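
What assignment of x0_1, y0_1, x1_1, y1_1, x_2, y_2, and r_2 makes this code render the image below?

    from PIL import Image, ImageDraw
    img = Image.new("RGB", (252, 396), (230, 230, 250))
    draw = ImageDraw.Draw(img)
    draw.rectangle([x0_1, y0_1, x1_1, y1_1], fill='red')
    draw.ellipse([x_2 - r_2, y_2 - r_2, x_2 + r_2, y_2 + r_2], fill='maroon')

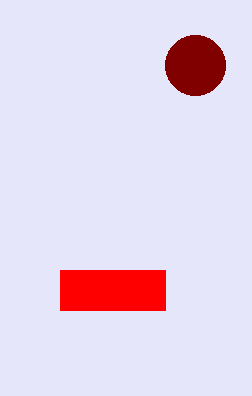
x0_1 = 60; y0_1 = 270; x1_1 = 165; y1_1 = 310; x_2 = 195; y_2 = 65; r_2 = 30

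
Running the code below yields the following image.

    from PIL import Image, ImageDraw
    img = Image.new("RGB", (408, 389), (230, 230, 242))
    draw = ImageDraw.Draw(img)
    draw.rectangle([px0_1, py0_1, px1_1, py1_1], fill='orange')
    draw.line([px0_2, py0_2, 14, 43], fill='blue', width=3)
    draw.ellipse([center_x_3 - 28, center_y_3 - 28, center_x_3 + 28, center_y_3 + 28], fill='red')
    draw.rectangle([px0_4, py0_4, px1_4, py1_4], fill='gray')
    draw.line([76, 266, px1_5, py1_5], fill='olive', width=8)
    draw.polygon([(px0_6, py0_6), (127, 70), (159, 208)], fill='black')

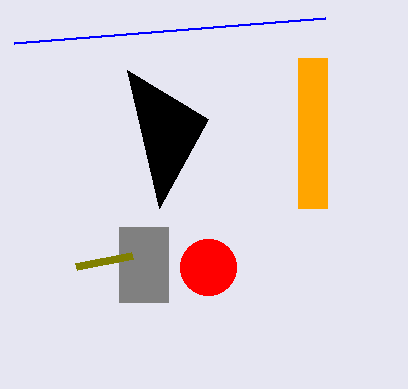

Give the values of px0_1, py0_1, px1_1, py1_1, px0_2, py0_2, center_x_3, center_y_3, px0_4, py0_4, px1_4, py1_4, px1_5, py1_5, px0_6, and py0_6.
px0_1 = 298
py0_1 = 58
px1_1 = 327
py1_1 = 208
px0_2 = 325
py0_2 = 18
center_x_3 = 208
center_y_3 = 267
px0_4 = 119
py0_4 = 227
px1_4 = 168
py1_4 = 302
px1_5 = 132
py1_5 = 255
px0_6 = 208
py0_6 = 119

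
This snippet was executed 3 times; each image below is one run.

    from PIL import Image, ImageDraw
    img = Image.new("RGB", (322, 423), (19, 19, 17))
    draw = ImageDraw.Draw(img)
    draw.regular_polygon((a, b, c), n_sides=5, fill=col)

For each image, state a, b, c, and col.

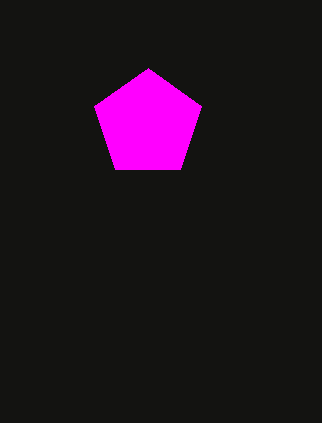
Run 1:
a = 148, b = 124, c = 56, col = 'magenta'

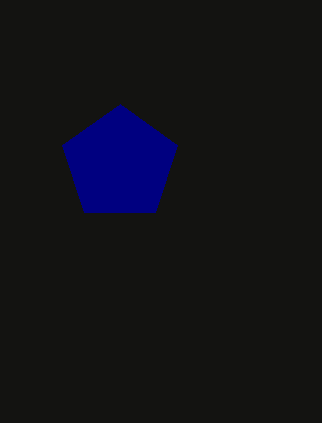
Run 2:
a = 120, b = 164, c = 60, col = 'navy'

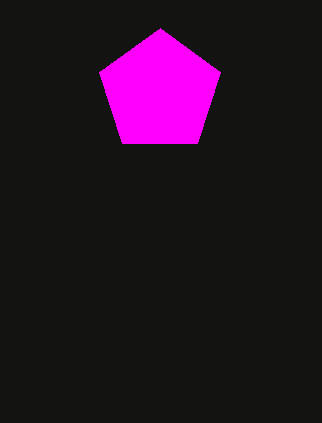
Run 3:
a = 160; b = 92; c = 64; col = 'magenta'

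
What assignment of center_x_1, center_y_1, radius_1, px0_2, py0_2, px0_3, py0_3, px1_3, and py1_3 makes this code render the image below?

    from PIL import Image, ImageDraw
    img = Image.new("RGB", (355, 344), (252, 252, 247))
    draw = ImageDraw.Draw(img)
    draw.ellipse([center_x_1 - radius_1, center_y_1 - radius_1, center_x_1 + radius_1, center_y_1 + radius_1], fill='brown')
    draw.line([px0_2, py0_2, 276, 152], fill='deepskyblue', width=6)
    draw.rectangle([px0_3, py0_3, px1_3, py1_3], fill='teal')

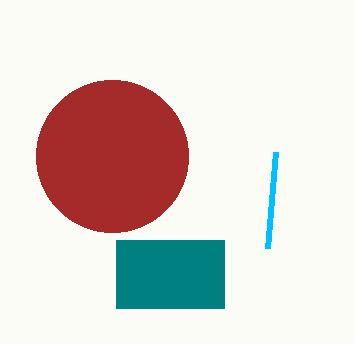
center_x_1 = 112, center_y_1 = 156, radius_1 = 76, px0_2 = 268, py0_2 = 248, px0_3 = 116, py0_3 = 240, px1_3 = 224, py1_3 = 308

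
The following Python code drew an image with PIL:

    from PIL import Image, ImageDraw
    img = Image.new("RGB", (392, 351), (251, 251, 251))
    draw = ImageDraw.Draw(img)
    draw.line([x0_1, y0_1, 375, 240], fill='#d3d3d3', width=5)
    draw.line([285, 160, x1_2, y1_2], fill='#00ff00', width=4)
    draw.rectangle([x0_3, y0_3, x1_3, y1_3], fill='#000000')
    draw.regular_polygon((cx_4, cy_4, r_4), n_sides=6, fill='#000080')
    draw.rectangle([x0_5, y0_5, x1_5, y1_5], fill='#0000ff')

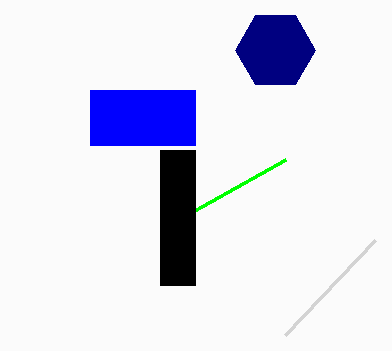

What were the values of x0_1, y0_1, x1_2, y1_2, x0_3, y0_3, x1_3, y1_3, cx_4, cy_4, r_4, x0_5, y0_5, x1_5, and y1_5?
x0_1 = 285; y0_1 = 335; x1_2 = 160; y1_2 = 230; x0_3 = 160; y0_3 = 150; x1_3 = 195; y1_3 = 285; cx_4 = 275; cy_4 = 50; r_4 = 40; x0_5 = 90; y0_5 = 90; x1_5 = 195; y1_5 = 145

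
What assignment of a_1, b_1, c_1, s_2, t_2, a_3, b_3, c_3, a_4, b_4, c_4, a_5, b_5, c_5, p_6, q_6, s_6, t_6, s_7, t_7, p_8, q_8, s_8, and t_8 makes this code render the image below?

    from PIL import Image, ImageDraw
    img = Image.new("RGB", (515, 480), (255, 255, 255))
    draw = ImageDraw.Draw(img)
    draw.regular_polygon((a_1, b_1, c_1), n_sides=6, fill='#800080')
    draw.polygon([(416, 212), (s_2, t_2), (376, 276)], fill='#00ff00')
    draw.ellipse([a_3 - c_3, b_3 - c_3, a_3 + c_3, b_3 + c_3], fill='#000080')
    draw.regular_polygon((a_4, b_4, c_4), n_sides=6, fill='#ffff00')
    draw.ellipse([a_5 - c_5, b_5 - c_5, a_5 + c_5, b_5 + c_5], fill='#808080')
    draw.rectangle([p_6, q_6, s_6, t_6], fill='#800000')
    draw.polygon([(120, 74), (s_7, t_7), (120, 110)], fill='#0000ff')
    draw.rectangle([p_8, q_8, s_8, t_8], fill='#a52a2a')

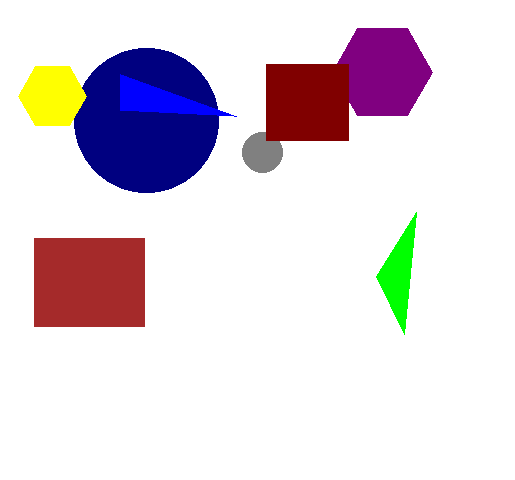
a_1 = 382, b_1 = 72, c_1 = 50, s_2 = 404, t_2 = 334, a_3 = 146, b_3 = 120, c_3 = 72, a_4 = 52, b_4 = 96, c_4 = 34, a_5 = 262, b_5 = 152, c_5 = 20, p_6 = 266, q_6 = 64, s_6 = 348, t_6 = 140, s_7 = 236, t_7 = 116, p_8 = 34, q_8 = 238, s_8 = 144, t_8 = 326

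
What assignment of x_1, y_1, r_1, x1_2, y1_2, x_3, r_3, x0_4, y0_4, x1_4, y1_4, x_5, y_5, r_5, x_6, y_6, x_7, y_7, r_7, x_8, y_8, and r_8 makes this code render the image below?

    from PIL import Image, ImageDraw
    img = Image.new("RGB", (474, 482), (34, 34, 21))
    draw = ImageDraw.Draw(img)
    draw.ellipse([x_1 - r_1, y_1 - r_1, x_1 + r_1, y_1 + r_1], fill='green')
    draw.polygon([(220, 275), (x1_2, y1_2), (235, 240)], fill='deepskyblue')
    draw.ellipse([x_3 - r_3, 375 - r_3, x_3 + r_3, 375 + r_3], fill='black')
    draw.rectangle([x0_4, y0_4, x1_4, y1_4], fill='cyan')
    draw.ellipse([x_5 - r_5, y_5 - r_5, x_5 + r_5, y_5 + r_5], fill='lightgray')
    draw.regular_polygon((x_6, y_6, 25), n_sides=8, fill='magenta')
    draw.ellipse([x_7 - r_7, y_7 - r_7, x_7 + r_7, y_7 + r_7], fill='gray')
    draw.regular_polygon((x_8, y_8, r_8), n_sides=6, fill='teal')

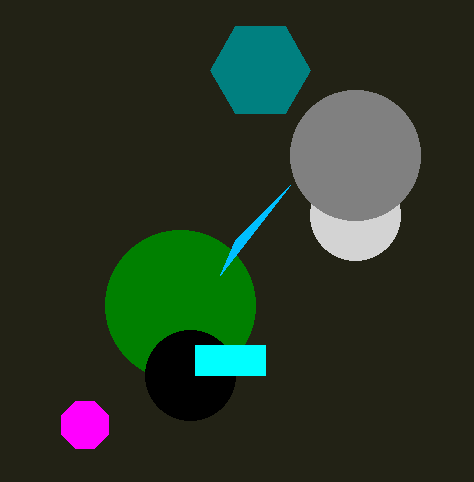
x_1 = 180
y_1 = 305
r_1 = 75
x1_2 = 290
y1_2 = 185
x_3 = 190
r_3 = 45
x0_4 = 195
y0_4 = 345
x1_4 = 265
y1_4 = 375
x_5 = 355
y_5 = 215
r_5 = 45
x_6 = 85
y_6 = 425
x_7 = 355
y_7 = 155
r_7 = 65
x_8 = 260
y_8 = 70
r_8 = 50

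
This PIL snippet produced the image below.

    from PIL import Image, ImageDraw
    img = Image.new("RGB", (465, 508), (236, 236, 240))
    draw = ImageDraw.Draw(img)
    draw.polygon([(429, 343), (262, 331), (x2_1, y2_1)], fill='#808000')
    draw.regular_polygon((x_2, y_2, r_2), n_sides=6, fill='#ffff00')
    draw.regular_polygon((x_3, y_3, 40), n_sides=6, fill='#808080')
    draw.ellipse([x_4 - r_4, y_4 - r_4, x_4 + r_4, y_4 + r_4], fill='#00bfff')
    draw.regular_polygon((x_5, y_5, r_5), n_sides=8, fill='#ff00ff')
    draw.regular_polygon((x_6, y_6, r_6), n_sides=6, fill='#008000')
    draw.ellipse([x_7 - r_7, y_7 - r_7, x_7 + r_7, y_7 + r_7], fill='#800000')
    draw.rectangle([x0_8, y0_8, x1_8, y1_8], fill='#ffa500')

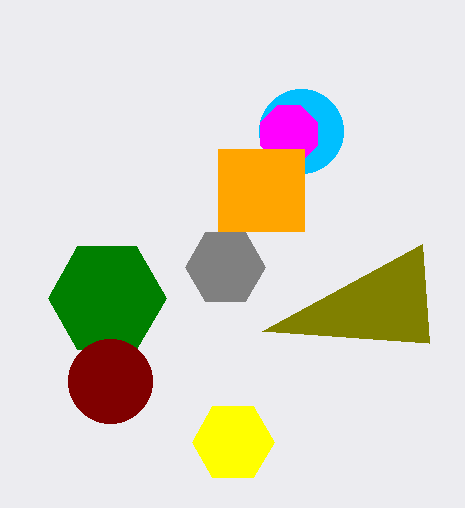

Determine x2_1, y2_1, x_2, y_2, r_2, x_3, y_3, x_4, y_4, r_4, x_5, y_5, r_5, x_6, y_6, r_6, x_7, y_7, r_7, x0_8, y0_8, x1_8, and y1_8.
x2_1 = 422, y2_1 = 244, x_2 = 233, y_2 = 442, r_2 = 41, x_3 = 225, y_3 = 267, x_4 = 301, y_4 = 131, r_4 = 42, x_5 = 289, y_5 = 134, r_5 = 31, x_6 = 107, y_6 = 298, r_6 = 59, x_7 = 110, y_7 = 381, r_7 = 42, x0_8 = 218, y0_8 = 149, x1_8 = 304, y1_8 = 231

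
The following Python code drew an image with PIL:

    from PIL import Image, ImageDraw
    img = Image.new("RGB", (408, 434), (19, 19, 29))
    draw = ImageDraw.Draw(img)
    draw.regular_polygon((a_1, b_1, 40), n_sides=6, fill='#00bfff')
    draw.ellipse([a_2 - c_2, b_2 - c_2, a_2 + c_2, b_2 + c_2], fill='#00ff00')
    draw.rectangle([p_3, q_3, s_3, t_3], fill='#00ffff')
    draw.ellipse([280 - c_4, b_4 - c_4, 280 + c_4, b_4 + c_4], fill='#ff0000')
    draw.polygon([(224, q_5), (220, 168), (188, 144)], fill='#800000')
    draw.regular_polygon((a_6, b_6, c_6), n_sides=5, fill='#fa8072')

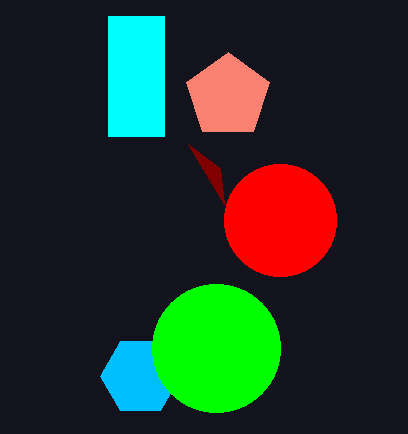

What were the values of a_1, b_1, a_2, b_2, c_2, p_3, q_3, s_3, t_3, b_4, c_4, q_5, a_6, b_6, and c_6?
a_1 = 140
b_1 = 376
a_2 = 216
b_2 = 348
c_2 = 64
p_3 = 108
q_3 = 16
s_3 = 164
t_3 = 136
b_4 = 220
c_4 = 56
q_5 = 204
a_6 = 228
b_6 = 96
c_6 = 44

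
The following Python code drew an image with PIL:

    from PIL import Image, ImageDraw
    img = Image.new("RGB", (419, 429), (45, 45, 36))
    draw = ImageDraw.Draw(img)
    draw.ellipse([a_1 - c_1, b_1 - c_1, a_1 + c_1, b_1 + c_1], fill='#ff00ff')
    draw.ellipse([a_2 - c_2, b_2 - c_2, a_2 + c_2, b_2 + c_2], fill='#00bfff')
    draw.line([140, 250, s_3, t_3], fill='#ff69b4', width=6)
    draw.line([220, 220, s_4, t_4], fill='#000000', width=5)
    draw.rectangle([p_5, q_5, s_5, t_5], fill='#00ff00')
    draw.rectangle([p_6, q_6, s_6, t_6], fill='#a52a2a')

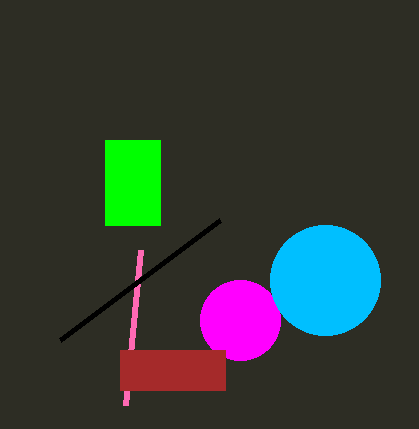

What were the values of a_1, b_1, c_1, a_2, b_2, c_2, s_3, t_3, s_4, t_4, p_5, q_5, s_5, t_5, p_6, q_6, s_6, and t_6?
a_1 = 240, b_1 = 320, c_1 = 40, a_2 = 325, b_2 = 280, c_2 = 55, s_3 = 125, t_3 = 405, s_4 = 60, t_4 = 340, p_5 = 105, q_5 = 140, s_5 = 160, t_5 = 225, p_6 = 120, q_6 = 350, s_6 = 225, t_6 = 390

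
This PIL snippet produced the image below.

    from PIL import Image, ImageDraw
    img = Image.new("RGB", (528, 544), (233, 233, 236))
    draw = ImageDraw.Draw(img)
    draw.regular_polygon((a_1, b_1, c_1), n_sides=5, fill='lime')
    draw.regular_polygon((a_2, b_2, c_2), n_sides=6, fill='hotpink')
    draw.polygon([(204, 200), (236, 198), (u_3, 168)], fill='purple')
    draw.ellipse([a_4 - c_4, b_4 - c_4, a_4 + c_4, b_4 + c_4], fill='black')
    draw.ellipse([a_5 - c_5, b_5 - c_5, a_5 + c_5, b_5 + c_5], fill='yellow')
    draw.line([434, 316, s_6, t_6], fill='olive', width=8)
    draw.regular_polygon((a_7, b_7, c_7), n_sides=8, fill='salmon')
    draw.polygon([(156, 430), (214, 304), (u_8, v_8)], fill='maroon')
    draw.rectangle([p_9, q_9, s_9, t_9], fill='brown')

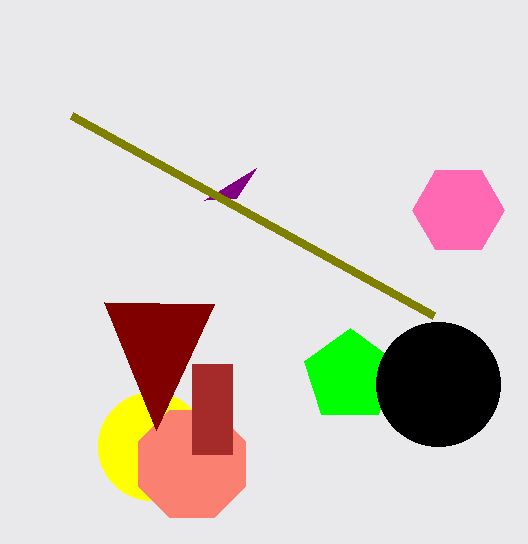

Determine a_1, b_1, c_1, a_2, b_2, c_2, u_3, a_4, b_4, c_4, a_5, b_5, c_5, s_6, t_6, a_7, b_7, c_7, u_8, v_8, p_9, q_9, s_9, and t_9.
a_1 = 350; b_1 = 376; c_1 = 48; a_2 = 458; b_2 = 210; c_2 = 46; u_3 = 256; a_4 = 438; b_4 = 384; c_4 = 62; a_5 = 152; b_5 = 446; c_5 = 54; s_6 = 72; t_6 = 116; a_7 = 192; b_7 = 464; c_7 = 58; u_8 = 104; v_8 = 302; p_9 = 192; q_9 = 364; s_9 = 232; t_9 = 454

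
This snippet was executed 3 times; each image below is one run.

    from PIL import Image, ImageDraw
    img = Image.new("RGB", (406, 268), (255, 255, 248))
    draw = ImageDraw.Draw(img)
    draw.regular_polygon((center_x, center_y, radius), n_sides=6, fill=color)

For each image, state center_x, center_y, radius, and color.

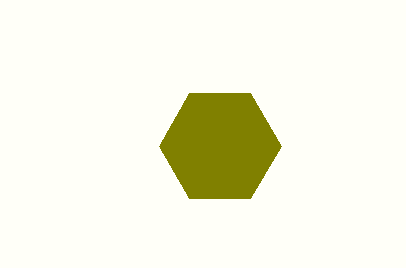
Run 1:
center_x = 220; center_y = 146; radius = 61; color = 'olive'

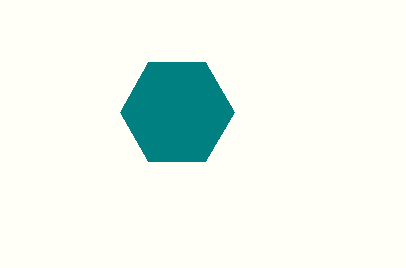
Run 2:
center_x = 177
center_y = 112
radius = 57
color = 'teal'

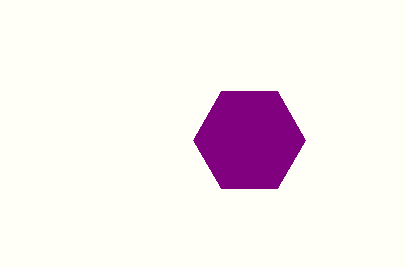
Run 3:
center_x = 249; center_y = 140; radius = 56; color = 'purple'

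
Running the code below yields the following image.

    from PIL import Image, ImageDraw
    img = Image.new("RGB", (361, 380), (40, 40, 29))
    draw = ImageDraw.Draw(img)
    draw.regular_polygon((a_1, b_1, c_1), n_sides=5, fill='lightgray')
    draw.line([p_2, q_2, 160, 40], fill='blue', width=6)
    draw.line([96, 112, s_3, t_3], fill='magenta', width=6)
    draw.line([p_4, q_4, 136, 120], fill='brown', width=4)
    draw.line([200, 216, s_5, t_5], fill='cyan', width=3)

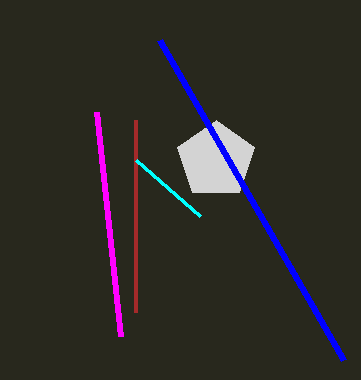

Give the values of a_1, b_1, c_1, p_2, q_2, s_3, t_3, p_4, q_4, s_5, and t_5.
a_1 = 216, b_1 = 160, c_1 = 40, p_2 = 344, q_2 = 360, s_3 = 120, t_3 = 336, p_4 = 136, q_4 = 312, s_5 = 136, t_5 = 160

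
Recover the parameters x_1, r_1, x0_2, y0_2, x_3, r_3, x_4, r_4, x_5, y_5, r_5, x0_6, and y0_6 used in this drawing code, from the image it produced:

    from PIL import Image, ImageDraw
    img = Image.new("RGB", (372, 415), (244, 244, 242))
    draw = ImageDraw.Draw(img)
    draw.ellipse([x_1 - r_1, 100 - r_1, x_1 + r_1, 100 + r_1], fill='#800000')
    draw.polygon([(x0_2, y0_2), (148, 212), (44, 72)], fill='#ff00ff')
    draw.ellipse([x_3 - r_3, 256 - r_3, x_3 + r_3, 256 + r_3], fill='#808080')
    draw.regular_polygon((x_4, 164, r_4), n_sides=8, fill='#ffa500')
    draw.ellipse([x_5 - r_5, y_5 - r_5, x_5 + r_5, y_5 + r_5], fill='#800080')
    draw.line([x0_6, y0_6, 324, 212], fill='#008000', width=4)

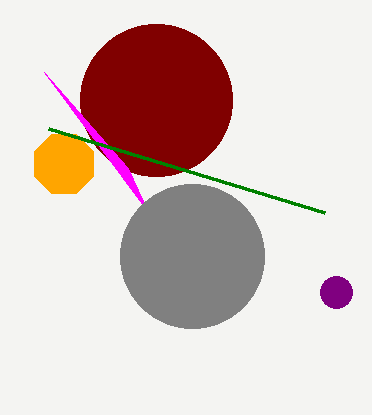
x_1 = 156
r_1 = 76
x0_2 = 128
y0_2 = 168
x_3 = 192
r_3 = 72
x_4 = 64
r_4 = 32
x_5 = 336
y_5 = 292
r_5 = 16
x0_6 = 48
y0_6 = 128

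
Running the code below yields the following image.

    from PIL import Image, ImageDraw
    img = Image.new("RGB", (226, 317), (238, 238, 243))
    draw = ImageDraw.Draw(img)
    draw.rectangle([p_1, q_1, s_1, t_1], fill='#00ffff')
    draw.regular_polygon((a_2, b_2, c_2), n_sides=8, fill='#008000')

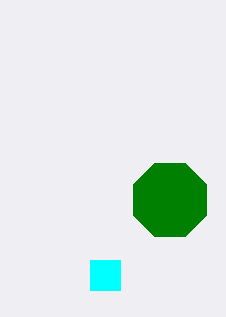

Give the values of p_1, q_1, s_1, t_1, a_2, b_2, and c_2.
p_1 = 90
q_1 = 260
s_1 = 120
t_1 = 290
a_2 = 170
b_2 = 200
c_2 = 40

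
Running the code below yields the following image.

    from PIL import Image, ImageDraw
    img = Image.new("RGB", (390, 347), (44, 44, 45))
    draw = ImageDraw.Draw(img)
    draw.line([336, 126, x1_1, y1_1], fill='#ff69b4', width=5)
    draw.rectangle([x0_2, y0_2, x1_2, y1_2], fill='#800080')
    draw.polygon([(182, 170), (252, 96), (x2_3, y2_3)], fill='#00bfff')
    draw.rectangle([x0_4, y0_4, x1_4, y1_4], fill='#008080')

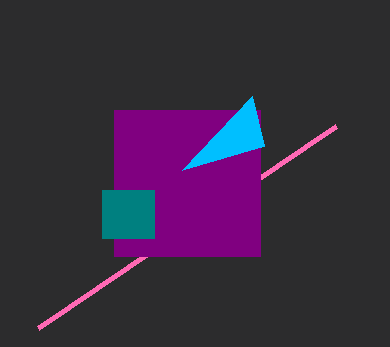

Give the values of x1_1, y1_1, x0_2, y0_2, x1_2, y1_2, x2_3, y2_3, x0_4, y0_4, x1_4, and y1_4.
x1_1 = 38, y1_1 = 328, x0_2 = 114, y0_2 = 110, x1_2 = 260, y1_2 = 256, x2_3 = 264, y2_3 = 146, x0_4 = 102, y0_4 = 190, x1_4 = 154, y1_4 = 238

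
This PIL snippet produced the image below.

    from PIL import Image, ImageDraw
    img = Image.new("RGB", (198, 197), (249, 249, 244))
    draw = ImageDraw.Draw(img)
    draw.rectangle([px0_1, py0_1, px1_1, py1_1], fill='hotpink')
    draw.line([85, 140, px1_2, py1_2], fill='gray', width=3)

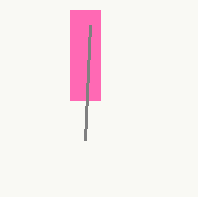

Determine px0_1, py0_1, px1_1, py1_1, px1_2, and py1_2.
px0_1 = 70; py0_1 = 10; px1_1 = 100; py1_1 = 100; px1_2 = 90; py1_2 = 25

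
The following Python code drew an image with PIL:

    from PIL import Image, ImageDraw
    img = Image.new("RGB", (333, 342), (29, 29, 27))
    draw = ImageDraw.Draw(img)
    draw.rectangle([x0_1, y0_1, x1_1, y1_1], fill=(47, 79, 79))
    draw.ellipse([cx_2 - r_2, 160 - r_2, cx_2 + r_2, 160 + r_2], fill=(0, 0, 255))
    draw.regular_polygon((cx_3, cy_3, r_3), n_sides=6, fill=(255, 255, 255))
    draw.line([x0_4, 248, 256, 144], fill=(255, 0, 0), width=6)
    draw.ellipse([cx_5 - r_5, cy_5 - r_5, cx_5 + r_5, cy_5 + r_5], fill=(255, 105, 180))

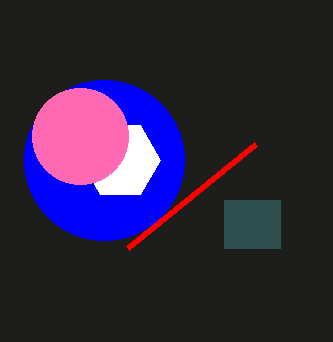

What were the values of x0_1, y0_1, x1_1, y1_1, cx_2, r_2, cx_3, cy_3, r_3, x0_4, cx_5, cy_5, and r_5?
x0_1 = 224
y0_1 = 200
x1_1 = 280
y1_1 = 248
cx_2 = 104
r_2 = 80
cx_3 = 120
cy_3 = 160
r_3 = 40
x0_4 = 128
cx_5 = 80
cy_5 = 136
r_5 = 48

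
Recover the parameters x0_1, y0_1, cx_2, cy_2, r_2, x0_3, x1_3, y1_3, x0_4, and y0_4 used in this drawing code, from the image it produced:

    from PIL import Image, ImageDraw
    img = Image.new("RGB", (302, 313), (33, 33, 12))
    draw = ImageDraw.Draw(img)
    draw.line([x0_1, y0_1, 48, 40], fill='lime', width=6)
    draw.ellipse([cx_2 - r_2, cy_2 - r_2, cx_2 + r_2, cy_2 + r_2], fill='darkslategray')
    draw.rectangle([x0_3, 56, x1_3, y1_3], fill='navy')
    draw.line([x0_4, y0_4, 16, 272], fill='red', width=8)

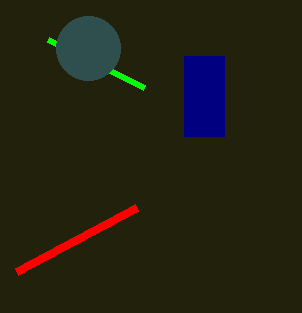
x0_1 = 144, y0_1 = 88, cx_2 = 88, cy_2 = 48, r_2 = 32, x0_3 = 184, x1_3 = 224, y1_3 = 136, x0_4 = 136, y0_4 = 208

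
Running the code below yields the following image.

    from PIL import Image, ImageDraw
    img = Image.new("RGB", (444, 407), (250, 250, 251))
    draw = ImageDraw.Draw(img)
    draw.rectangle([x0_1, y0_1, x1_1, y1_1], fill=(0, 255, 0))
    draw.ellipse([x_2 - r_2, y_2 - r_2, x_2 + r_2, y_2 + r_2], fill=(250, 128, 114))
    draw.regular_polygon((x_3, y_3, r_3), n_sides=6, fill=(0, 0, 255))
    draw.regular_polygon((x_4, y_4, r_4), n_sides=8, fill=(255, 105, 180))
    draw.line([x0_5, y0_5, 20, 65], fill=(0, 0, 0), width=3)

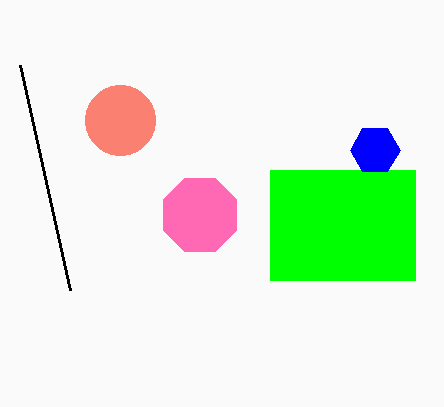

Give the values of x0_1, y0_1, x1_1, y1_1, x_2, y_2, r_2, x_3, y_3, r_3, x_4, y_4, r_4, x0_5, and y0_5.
x0_1 = 270
y0_1 = 170
x1_1 = 415
y1_1 = 280
x_2 = 120
y_2 = 120
r_2 = 35
x_3 = 375
y_3 = 150
r_3 = 25
x_4 = 200
y_4 = 215
r_4 = 40
x0_5 = 70
y0_5 = 290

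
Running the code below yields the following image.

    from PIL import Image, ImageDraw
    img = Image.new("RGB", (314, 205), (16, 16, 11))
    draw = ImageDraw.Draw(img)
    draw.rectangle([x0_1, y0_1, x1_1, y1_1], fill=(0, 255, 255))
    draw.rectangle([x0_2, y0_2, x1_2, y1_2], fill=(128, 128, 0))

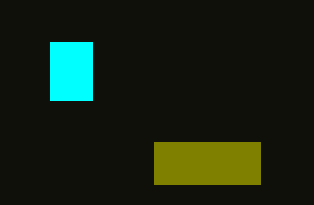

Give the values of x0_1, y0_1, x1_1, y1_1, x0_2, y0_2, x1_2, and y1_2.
x0_1 = 50; y0_1 = 42; x1_1 = 92; y1_1 = 100; x0_2 = 154; y0_2 = 142; x1_2 = 260; y1_2 = 184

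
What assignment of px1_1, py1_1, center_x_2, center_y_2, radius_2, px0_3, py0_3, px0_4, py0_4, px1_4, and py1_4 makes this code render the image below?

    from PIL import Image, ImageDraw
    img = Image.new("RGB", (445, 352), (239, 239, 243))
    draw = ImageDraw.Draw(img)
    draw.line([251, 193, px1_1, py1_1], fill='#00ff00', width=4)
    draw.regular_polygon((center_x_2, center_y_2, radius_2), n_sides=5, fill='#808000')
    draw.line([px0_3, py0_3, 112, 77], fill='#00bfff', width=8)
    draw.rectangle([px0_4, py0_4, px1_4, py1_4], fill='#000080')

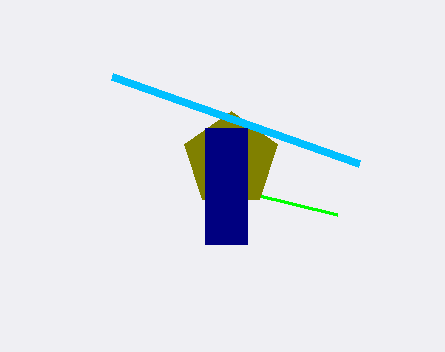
px1_1 = 337
py1_1 = 214
center_x_2 = 231
center_y_2 = 160
radius_2 = 49
px0_3 = 359
py0_3 = 164
px0_4 = 205
py0_4 = 128
px1_4 = 247
py1_4 = 244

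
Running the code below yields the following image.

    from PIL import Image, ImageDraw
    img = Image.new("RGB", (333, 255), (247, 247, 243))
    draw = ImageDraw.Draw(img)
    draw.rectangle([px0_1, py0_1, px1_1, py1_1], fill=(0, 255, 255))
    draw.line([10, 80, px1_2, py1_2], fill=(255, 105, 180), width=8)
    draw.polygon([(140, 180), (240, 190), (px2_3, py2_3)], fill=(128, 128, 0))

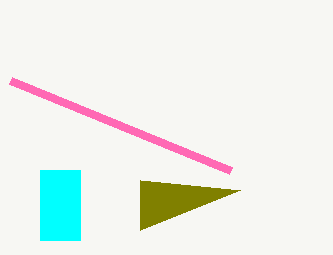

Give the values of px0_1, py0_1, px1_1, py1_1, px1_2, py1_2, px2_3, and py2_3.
px0_1 = 40; py0_1 = 170; px1_1 = 80; py1_1 = 240; px1_2 = 230; py1_2 = 170; px2_3 = 140; py2_3 = 230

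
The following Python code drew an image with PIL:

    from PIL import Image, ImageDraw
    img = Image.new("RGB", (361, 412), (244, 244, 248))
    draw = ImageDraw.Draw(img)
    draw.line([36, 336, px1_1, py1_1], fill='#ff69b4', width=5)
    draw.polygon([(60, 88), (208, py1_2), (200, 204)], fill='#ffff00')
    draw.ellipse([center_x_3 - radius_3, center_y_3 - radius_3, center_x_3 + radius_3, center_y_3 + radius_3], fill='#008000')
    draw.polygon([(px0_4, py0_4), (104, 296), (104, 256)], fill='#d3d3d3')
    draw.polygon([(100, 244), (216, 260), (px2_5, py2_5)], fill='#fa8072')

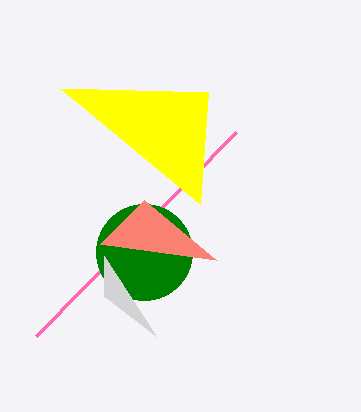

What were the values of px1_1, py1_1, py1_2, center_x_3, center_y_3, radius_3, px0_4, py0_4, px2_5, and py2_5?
px1_1 = 236; py1_1 = 132; py1_2 = 92; center_x_3 = 144; center_y_3 = 252; radius_3 = 48; px0_4 = 156; py0_4 = 336; px2_5 = 144; py2_5 = 200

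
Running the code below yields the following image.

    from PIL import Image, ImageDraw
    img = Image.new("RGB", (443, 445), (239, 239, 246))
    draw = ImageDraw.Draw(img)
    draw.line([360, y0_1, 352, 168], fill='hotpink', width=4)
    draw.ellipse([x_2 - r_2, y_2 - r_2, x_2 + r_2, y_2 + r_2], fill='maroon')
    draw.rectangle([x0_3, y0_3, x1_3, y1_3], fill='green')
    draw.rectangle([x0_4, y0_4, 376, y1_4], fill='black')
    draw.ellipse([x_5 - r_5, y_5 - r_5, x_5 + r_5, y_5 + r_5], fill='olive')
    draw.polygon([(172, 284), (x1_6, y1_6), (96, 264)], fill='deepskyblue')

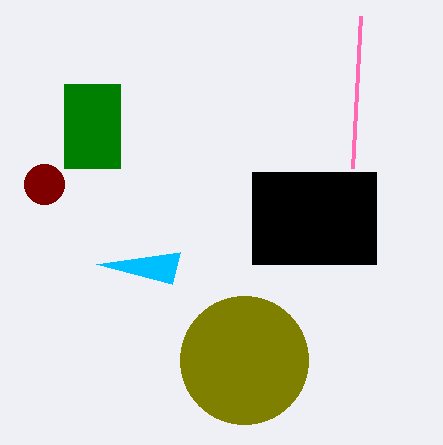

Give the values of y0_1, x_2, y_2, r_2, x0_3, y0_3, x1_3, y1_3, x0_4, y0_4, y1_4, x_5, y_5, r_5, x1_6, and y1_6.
y0_1 = 16
x_2 = 44
y_2 = 184
r_2 = 20
x0_3 = 64
y0_3 = 84
x1_3 = 120
y1_3 = 168
x0_4 = 252
y0_4 = 172
y1_4 = 264
x_5 = 244
y_5 = 360
r_5 = 64
x1_6 = 180
y1_6 = 252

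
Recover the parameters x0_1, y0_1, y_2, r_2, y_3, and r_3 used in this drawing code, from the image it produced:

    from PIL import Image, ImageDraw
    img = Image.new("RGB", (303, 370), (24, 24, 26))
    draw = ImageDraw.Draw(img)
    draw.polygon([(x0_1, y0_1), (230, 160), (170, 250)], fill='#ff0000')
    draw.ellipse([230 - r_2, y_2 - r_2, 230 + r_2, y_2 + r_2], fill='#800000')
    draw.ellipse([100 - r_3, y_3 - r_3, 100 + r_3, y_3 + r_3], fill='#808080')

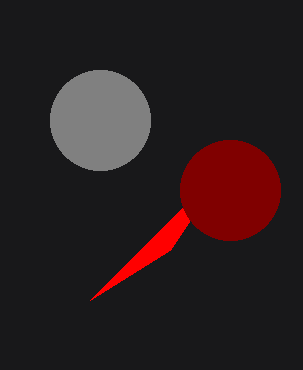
x0_1 = 90; y0_1 = 300; y_2 = 190; r_2 = 50; y_3 = 120; r_3 = 50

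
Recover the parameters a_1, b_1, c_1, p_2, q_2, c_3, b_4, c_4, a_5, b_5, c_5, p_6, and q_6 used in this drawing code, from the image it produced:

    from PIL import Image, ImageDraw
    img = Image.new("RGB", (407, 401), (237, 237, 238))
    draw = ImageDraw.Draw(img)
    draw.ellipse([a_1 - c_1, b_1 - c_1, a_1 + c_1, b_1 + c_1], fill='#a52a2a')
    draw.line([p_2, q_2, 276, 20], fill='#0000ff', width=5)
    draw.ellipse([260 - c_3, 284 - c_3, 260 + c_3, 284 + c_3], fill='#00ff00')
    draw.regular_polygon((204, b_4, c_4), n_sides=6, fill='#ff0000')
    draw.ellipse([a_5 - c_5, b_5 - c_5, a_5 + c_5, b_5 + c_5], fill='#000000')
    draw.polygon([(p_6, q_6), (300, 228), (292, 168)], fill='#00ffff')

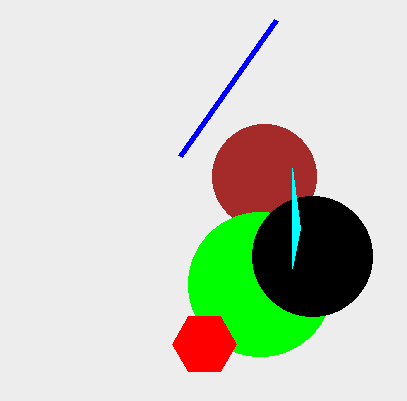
a_1 = 264
b_1 = 176
c_1 = 52
p_2 = 180
q_2 = 156
c_3 = 72
b_4 = 344
c_4 = 32
a_5 = 312
b_5 = 256
c_5 = 60
p_6 = 292
q_6 = 268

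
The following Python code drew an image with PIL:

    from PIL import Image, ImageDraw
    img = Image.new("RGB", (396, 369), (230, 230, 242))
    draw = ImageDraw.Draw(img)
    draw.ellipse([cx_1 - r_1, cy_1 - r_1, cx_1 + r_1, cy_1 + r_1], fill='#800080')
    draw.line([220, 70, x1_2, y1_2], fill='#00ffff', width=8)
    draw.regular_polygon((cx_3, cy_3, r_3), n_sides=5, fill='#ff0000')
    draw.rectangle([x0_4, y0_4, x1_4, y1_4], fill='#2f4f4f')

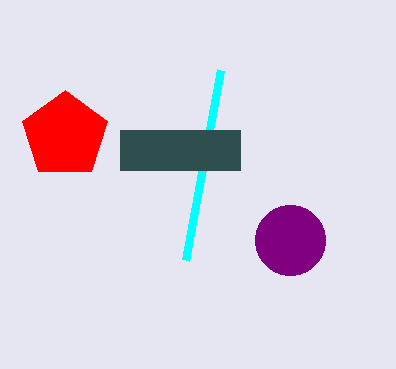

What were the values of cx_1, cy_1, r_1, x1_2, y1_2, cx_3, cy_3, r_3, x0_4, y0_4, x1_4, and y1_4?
cx_1 = 290; cy_1 = 240; r_1 = 35; x1_2 = 185; y1_2 = 260; cx_3 = 65; cy_3 = 135; r_3 = 45; x0_4 = 120; y0_4 = 130; x1_4 = 240; y1_4 = 170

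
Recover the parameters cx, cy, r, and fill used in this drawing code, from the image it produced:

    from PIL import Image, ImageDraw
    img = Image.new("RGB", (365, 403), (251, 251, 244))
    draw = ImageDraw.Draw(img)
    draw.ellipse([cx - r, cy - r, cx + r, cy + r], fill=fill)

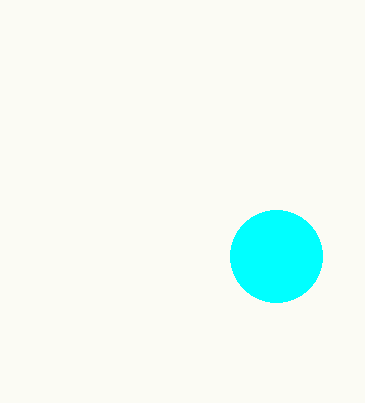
cx = 276, cy = 256, r = 46, fill = 'cyan'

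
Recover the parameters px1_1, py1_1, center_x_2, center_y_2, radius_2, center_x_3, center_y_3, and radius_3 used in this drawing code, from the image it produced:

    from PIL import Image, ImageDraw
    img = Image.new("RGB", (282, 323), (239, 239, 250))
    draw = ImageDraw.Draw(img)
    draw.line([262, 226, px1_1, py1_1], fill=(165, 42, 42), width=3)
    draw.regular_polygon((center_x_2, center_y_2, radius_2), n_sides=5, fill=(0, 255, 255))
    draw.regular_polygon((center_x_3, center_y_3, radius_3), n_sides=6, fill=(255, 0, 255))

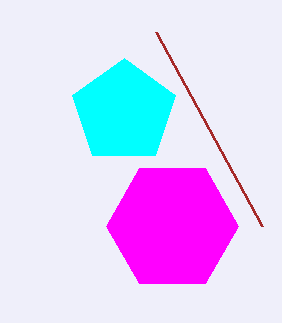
px1_1 = 156, py1_1 = 32, center_x_2 = 124, center_y_2 = 112, radius_2 = 54, center_x_3 = 172, center_y_3 = 226, radius_3 = 66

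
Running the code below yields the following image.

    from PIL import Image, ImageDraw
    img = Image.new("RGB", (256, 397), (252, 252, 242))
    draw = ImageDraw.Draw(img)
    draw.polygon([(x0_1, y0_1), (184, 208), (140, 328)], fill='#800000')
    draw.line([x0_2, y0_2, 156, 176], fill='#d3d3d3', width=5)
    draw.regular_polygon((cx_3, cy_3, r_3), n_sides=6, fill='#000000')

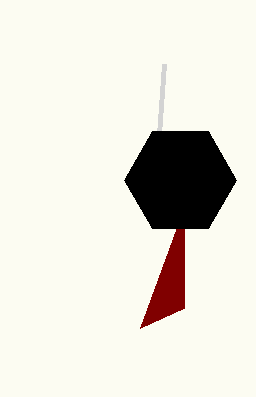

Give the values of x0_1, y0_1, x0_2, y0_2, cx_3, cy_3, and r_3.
x0_1 = 184; y0_1 = 308; x0_2 = 164; y0_2 = 64; cx_3 = 180; cy_3 = 180; r_3 = 56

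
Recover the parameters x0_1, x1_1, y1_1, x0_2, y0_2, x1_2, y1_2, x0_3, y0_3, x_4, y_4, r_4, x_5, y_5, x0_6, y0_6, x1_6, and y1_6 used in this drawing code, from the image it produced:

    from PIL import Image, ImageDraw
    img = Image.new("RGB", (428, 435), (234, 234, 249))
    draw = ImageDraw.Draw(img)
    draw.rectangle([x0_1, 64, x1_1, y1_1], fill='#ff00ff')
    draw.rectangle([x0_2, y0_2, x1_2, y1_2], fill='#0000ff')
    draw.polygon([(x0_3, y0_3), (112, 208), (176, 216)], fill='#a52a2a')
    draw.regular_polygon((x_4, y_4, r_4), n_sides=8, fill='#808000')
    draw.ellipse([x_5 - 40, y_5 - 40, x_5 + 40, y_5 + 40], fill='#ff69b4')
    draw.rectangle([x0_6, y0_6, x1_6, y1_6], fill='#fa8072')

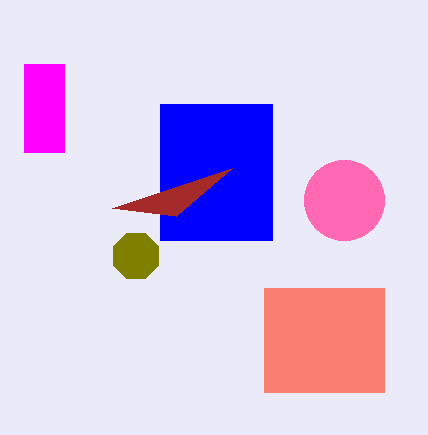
x0_1 = 24, x1_1 = 64, y1_1 = 152, x0_2 = 160, y0_2 = 104, x1_2 = 272, y1_2 = 240, x0_3 = 232, y0_3 = 168, x_4 = 136, y_4 = 256, r_4 = 24, x_5 = 344, y_5 = 200, x0_6 = 264, y0_6 = 288, x1_6 = 384, y1_6 = 392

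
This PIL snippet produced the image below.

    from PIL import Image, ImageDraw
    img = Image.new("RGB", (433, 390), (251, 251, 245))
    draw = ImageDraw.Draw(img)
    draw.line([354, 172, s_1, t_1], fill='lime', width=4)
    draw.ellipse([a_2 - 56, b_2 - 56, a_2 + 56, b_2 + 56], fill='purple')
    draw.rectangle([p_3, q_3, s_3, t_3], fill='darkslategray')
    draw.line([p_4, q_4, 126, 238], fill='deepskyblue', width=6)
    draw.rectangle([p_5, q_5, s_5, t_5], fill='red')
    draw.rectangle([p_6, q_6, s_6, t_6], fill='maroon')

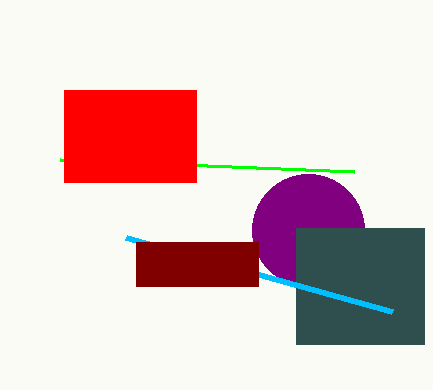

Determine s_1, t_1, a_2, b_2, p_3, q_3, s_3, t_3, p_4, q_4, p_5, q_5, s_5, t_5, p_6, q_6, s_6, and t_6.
s_1 = 60; t_1 = 160; a_2 = 308; b_2 = 230; p_3 = 296; q_3 = 228; s_3 = 424; t_3 = 344; p_4 = 392; q_4 = 312; p_5 = 64; q_5 = 90; s_5 = 196; t_5 = 182; p_6 = 136; q_6 = 242; s_6 = 258; t_6 = 286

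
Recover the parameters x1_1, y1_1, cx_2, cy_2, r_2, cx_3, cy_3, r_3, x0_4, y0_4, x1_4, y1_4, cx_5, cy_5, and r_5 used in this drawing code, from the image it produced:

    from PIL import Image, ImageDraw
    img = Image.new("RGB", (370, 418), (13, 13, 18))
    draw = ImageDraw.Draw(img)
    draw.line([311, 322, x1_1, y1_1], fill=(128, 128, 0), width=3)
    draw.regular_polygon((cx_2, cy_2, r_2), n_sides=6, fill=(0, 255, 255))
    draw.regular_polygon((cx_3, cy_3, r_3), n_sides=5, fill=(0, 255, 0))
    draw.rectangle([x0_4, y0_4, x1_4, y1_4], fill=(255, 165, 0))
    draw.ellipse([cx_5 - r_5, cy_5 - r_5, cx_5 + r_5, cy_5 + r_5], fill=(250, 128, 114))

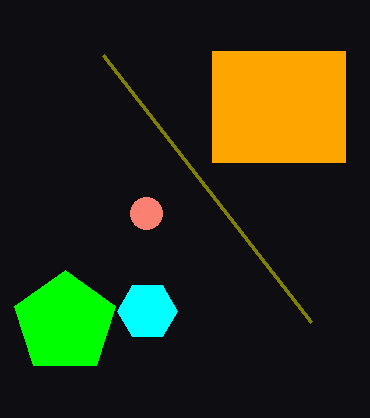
x1_1 = 103, y1_1 = 55, cx_2 = 147, cy_2 = 311, r_2 = 30, cx_3 = 65, cy_3 = 323, r_3 = 53, x0_4 = 212, y0_4 = 51, x1_4 = 345, y1_4 = 162, cx_5 = 146, cy_5 = 213, r_5 = 16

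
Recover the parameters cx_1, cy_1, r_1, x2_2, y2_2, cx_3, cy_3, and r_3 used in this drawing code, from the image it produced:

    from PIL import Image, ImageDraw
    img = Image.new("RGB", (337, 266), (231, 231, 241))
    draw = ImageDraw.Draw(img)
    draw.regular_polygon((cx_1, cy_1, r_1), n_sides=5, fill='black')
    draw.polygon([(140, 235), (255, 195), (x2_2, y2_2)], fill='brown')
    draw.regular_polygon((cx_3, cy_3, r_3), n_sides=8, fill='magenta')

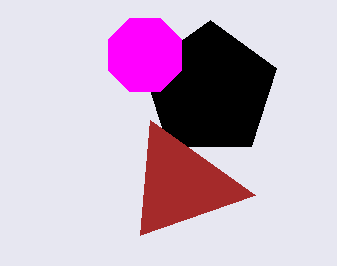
cx_1 = 210, cy_1 = 90, r_1 = 70, x2_2 = 150, y2_2 = 120, cx_3 = 145, cy_3 = 55, r_3 = 40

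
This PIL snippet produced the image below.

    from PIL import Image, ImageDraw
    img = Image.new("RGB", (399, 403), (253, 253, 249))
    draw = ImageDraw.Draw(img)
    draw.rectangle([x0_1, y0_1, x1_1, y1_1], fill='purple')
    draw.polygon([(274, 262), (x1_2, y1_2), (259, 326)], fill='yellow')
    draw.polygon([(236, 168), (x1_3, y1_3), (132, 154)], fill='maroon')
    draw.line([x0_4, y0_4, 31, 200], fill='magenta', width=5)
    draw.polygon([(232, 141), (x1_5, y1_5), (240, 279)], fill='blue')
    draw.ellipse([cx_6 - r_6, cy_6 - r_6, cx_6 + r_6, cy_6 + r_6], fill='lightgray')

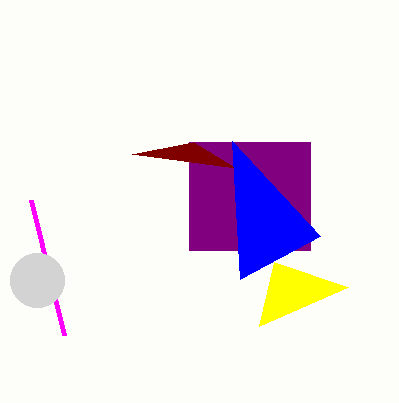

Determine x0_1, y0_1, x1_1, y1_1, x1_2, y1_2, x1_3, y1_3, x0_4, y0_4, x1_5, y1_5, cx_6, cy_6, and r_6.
x0_1 = 189
y0_1 = 142
x1_1 = 310
y1_1 = 250
x1_2 = 348
y1_2 = 287
x1_3 = 193
y1_3 = 142
x0_4 = 64
y0_4 = 335
x1_5 = 320
y1_5 = 236
cx_6 = 37
cy_6 = 280
r_6 = 27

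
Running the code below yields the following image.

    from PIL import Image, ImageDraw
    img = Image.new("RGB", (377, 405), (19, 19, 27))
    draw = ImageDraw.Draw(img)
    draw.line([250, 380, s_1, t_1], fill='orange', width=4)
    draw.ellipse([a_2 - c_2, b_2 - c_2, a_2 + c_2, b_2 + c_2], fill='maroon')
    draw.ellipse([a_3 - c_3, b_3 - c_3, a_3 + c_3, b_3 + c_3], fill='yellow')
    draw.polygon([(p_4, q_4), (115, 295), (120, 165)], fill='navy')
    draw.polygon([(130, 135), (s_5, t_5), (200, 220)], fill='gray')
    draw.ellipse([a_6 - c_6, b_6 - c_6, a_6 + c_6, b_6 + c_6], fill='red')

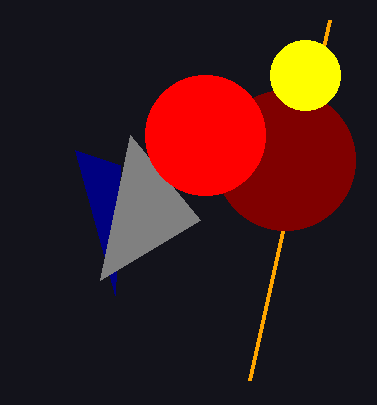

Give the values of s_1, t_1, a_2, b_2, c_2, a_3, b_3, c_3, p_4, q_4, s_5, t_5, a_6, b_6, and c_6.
s_1 = 330, t_1 = 20, a_2 = 285, b_2 = 160, c_2 = 70, a_3 = 305, b_3 = 75, c_3 = 35, p_4 = 75, q_4 = 150, s_5 = 100, t_5 = 280, a_6 = 205, b_6 = 135, c_6 = 60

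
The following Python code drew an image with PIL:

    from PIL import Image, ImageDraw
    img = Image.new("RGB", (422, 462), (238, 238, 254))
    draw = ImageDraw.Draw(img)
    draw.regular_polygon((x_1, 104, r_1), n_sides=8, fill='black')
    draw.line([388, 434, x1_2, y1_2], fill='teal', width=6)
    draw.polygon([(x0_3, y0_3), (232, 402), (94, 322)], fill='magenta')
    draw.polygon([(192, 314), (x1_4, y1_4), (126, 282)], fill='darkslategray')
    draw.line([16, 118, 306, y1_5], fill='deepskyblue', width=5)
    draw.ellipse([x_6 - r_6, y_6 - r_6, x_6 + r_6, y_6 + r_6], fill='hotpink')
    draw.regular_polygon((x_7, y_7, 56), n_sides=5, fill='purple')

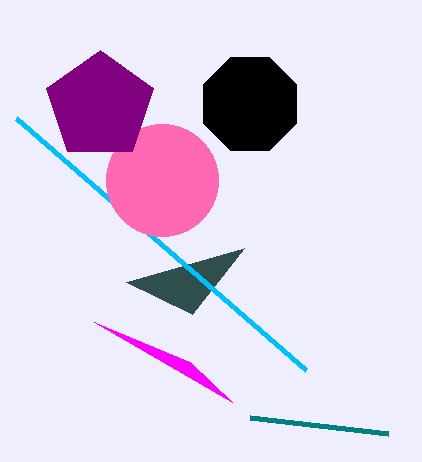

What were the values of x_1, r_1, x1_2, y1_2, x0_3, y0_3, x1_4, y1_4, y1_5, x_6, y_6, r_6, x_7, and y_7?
x_1 = 250
r_1 = 50
x1_2 = 250
y1_2 = 418
x0_3 = 190
y0_3 = 362
x1_4 = 244
y1_4 = 248
y1_5 = 370
x_6 = 162
y_6 = 180
r_6 = 56
x_7 = 100
y_7 = 106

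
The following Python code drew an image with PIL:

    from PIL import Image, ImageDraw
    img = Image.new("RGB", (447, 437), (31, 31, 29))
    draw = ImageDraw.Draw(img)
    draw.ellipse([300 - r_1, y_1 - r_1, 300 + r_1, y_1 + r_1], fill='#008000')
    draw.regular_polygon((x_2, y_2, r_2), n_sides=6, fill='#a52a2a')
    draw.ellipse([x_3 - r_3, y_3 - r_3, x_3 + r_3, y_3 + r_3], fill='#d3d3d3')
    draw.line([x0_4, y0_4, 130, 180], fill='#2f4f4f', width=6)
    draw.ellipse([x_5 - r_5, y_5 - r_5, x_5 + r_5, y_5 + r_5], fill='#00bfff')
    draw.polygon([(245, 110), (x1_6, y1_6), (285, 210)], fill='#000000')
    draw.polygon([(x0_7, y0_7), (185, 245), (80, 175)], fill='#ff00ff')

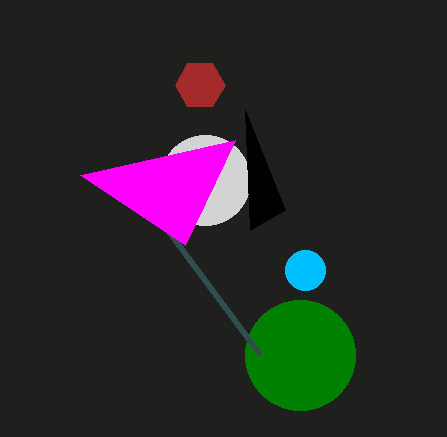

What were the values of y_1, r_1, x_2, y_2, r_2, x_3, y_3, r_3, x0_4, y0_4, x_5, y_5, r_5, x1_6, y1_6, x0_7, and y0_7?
y_1 = 355
r_1 = 55
x_2 = 200
y_2 = 85
r_2 = 25
x_3 = 205
y_3 = 180
r_3 = 45
x0_4 = 260
y0_4 = 355
x_5 = 305
y_5 = 270
r_5 = 20
x1_6 = 250
y1_6 = 230
x0_7 = 235
y0_7 = 140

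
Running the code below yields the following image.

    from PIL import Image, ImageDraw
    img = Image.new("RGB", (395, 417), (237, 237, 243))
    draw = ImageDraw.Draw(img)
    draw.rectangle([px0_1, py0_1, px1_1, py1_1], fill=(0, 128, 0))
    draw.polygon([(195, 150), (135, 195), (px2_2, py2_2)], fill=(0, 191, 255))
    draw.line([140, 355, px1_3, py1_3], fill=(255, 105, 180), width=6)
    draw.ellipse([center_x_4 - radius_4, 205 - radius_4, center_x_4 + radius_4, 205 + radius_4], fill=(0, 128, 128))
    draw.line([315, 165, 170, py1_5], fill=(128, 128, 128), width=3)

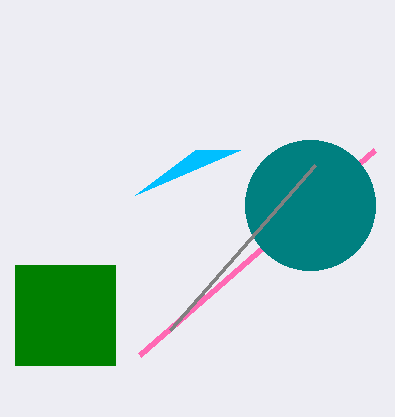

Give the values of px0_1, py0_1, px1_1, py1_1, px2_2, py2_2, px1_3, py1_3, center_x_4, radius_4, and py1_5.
px0_1 = 15
py0_1 = 265
px1_1 = 115
py1_1 = 365
px2_2 = 240
py2_2 = 150
px1_3 = 375
py1_3 = 150
center_x_4 = 310
radius_4 = 65
py1_5 = 330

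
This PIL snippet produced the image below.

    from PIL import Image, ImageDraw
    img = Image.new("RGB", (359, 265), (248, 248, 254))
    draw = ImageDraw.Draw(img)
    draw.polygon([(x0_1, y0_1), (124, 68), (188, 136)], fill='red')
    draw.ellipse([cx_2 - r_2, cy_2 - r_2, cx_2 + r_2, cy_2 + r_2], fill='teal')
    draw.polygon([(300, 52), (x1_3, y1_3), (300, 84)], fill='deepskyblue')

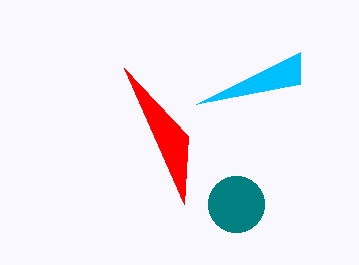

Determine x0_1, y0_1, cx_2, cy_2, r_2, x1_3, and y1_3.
x0_1 = 184, y0_1 = 204, cx_2 = 236, cy_2 = 204, r_2 = 28, x1_3 = 196, y1_3 = 104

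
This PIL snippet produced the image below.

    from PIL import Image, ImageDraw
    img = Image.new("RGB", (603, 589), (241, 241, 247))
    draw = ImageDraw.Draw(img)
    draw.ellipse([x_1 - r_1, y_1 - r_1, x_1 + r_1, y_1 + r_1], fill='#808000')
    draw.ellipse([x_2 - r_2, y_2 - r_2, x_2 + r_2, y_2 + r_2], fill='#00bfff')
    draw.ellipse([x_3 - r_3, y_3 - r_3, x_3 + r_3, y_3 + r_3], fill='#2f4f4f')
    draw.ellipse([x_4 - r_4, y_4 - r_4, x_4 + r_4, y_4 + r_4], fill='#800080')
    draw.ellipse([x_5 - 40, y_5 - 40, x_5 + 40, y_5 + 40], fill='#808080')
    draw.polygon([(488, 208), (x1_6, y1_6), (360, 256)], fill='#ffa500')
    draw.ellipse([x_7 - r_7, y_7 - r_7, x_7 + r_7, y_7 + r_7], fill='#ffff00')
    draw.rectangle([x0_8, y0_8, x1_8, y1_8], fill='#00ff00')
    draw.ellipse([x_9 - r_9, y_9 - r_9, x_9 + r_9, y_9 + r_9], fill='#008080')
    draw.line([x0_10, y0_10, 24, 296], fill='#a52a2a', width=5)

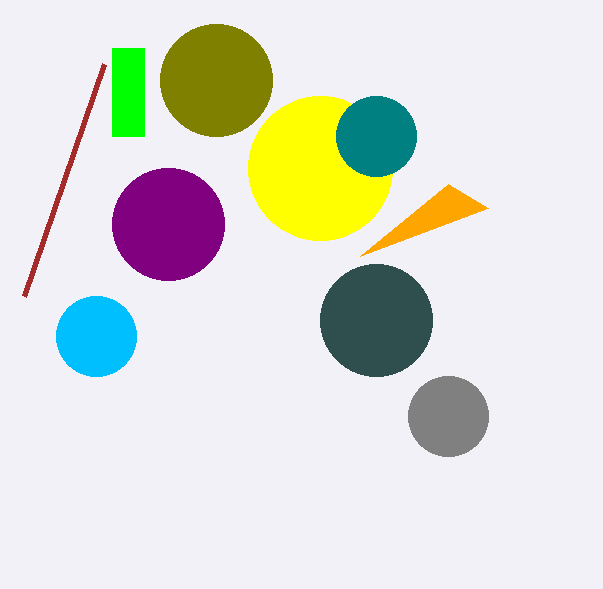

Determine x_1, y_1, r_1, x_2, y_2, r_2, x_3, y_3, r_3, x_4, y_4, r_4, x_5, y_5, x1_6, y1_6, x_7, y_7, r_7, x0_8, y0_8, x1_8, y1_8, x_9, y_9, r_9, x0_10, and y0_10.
x_1 = 216
y_1 = 80
r_1 = 56
x_2 = 96
y_2 = 336
r_2 = 40
x_3 = 376
y_3 = 320
r_3 = 56
x_4 = 168
y_4 = 224
r_4 = 56
x_5 = 448
y_5 = 416
x1_6 = 448
y1_6 = 184
x_7 = 320
y_7 = 168
r_7 = 72
x0_8 = 112
y0_8 = 48
x1_8 = 144
y1_8 = 136
x_9 = 376
y_9 = 136
r_9 = 40
x0_10 = 104
y0_10 = 64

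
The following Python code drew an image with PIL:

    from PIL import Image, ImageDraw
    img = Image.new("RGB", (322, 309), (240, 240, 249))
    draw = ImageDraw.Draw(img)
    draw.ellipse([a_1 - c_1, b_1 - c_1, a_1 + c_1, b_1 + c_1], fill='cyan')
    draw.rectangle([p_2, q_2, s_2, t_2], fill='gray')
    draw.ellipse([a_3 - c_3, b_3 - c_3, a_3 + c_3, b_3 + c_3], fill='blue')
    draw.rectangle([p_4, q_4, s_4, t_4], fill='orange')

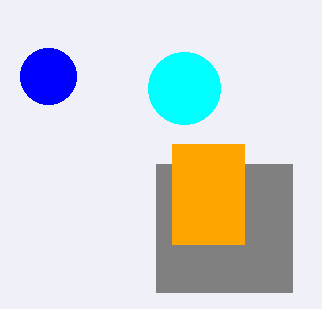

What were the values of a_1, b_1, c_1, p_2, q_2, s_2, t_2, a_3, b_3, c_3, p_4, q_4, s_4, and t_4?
a_1 = 184; b_1 = 88; c_1 = 36; p_2 = 156; q_2 = 164; s_2 = 292; t_2 = 292; a_3 = 48; b_3 = 76; c_3 = 28; p_4 = 172; q_4 = 144; s_4 = 244; t_4 = 244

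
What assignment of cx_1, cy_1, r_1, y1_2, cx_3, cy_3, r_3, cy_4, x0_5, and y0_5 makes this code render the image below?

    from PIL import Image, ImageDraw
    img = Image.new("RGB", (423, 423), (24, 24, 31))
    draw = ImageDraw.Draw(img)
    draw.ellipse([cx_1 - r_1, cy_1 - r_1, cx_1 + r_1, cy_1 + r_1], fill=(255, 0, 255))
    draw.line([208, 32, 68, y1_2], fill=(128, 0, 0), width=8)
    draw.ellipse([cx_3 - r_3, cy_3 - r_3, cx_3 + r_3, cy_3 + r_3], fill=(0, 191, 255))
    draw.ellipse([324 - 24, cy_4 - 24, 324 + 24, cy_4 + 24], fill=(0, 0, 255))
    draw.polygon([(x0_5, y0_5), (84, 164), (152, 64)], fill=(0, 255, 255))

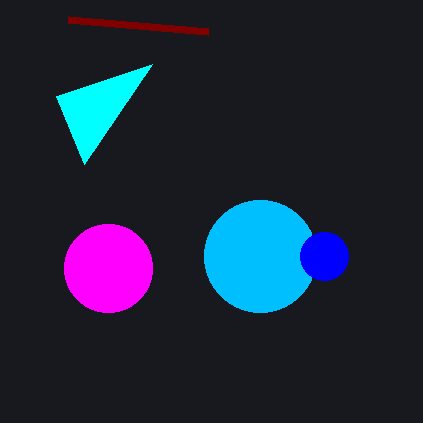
cx_1 = 108; cy_1 = 268; r_1 = 44; y1_2 = 20; cx_3 = 260; cy_3 = 256; r_3 = 56; cy_4 = 256; x0_5 = 56; y0_5 = 96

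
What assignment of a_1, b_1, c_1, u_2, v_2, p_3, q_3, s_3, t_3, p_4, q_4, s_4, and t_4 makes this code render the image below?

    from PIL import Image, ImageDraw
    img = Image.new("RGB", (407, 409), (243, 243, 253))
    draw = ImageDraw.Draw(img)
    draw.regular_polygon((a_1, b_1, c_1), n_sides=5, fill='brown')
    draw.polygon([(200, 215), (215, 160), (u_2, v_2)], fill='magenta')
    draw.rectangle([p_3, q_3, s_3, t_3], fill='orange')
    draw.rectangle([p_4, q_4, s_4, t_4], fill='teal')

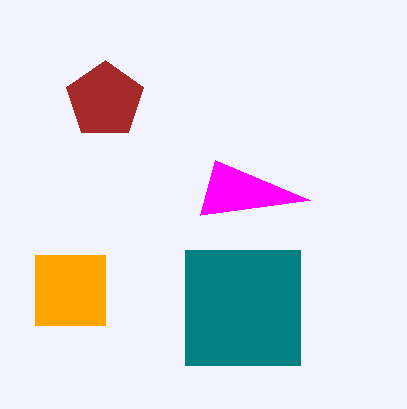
a_1 = 105
b_1 = 100
c_1 = 40
u_2 = 310
v_2 = 200
p_3 = 35
q_3 = 255
s_3 = 105
t_3 = 325
p_4 = 185
q_4 = 250
s_4 = 300
t_4 = 365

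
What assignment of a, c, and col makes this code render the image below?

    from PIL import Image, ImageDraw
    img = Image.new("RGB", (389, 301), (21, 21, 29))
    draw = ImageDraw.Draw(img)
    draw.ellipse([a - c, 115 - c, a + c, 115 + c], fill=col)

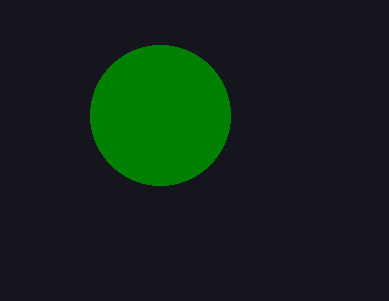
a = 160, c = 70, col = 'green'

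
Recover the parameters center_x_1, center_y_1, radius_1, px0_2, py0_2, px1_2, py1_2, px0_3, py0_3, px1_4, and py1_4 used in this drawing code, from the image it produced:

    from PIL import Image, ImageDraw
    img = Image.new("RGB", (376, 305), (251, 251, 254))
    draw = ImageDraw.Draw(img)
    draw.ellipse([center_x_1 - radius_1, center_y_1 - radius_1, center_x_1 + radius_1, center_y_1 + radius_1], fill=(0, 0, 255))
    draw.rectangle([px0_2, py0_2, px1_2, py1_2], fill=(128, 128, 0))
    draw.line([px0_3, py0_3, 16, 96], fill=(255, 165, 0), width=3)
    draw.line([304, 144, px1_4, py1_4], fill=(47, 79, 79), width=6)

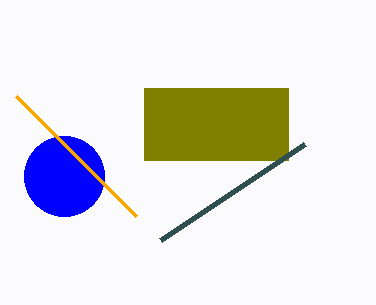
center_x_1 = 64; center_y_1 = 176; radius_1 = 40; px0_2 = 144; py0_2 = 88; px1_2 = 288; py1_2 = 160; px0_3 = 136; py0_3 = 216; px1_4 = 160; py1_4 = 240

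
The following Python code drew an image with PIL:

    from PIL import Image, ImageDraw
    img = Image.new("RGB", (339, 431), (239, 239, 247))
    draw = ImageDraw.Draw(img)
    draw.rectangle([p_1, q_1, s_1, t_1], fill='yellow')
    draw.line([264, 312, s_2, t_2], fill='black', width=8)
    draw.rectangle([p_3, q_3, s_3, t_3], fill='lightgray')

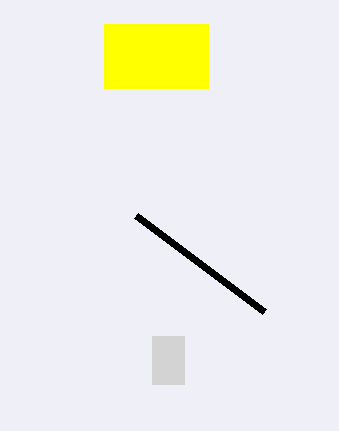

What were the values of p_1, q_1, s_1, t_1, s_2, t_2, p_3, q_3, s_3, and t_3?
p_1 = 104
q_1 = 24
s_1 = 208
t_1 = 88
s_2 = 136
t_2 = 216
p_3 = 152
q_3 = 336
s_3 = 184
t_3 = 384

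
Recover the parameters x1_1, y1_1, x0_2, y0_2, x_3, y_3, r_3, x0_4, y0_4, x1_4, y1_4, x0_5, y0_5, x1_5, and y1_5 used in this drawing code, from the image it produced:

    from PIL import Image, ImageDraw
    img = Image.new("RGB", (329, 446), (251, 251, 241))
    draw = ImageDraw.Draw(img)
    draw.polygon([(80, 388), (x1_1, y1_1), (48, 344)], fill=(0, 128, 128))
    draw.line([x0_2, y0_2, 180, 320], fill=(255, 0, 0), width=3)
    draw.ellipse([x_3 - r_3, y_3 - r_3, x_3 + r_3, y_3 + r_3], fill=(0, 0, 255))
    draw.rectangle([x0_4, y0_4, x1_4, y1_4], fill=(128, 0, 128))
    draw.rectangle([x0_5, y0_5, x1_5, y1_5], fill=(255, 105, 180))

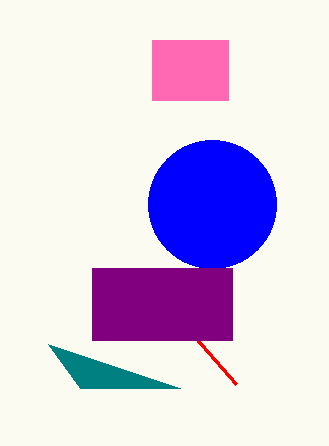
x1_1 = 180, y1_1 = 388, x0_2 = 236, y0_2 = 384, x_3 = 212, y_3 = 204, r_3 = 64, x0_4 = 92, y0_4 = 268, x1_4 = 232, y1_4 = 340, x0_5 = 152, y0_5 = 40, x1_5 = 228, y1_5 = 100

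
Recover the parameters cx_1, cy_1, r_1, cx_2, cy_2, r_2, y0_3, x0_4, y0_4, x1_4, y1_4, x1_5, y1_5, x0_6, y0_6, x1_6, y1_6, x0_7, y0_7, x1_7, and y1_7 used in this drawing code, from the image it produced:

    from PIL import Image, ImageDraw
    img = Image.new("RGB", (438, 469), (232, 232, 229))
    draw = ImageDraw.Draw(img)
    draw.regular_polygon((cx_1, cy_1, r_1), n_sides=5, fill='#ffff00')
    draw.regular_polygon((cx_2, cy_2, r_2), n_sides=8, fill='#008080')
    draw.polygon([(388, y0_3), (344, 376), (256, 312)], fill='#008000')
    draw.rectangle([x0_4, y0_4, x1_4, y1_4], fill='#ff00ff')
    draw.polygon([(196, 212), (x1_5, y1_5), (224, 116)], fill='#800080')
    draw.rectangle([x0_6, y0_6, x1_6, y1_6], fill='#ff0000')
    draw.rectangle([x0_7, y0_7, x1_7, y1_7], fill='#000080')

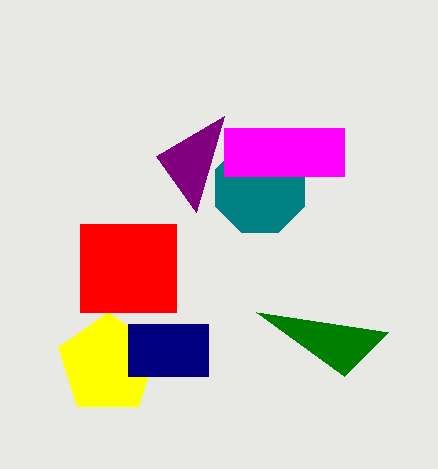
cx_1 = 108
cy_1 = 364
r_1 = 52
cx_2 = 260
cy_2 = 188
r_2 = 48
y0_3 = 332
x0_4 = 224
y0_4 = 128
x1_4 = 344
y1_4 = 176
x1_5 = 156
y1_5 = 156
x0_6 = 80
y0_6 = 224
x1_6 = 176
y1_6 = 312
x0_7 = 128
y0_7 = 324
x1_7 = 208
y1_7 = 376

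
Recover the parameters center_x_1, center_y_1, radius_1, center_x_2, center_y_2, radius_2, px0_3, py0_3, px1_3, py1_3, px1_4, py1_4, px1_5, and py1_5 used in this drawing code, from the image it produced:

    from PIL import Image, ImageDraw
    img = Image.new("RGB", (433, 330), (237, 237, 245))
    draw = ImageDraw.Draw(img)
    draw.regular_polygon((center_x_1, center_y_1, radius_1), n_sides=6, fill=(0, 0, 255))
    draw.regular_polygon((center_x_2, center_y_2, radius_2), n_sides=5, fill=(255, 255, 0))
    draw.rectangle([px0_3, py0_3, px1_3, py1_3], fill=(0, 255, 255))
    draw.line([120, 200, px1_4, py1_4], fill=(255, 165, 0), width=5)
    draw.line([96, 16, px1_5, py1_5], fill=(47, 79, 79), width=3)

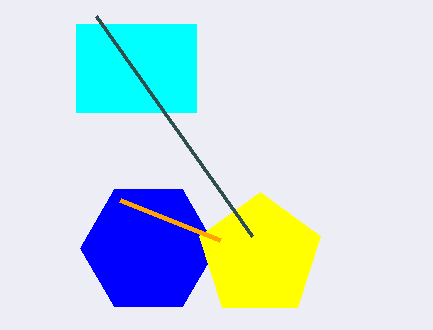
center_x_1 = 148; center_y_1 = 248; radius_1 = 68; center_x_2 = 260; center_y_2 = 256; radius_2 = 64; px0_3 = 76; py0_3 = 24; px1_3 = 196; py1_3 = 112; px1_4 = 220; py1_4 = 240; px1_5 = 252; py1_5 = 236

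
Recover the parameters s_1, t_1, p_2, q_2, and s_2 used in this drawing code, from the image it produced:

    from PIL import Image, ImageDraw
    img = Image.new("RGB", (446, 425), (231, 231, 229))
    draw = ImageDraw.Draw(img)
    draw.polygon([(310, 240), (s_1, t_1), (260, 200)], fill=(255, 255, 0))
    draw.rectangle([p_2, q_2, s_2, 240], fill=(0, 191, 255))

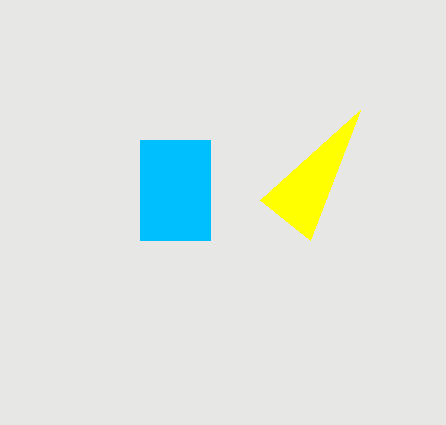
s_1 = 360
t_1 = 110
p_2 = 140
q_2 = 140
s_2 = 210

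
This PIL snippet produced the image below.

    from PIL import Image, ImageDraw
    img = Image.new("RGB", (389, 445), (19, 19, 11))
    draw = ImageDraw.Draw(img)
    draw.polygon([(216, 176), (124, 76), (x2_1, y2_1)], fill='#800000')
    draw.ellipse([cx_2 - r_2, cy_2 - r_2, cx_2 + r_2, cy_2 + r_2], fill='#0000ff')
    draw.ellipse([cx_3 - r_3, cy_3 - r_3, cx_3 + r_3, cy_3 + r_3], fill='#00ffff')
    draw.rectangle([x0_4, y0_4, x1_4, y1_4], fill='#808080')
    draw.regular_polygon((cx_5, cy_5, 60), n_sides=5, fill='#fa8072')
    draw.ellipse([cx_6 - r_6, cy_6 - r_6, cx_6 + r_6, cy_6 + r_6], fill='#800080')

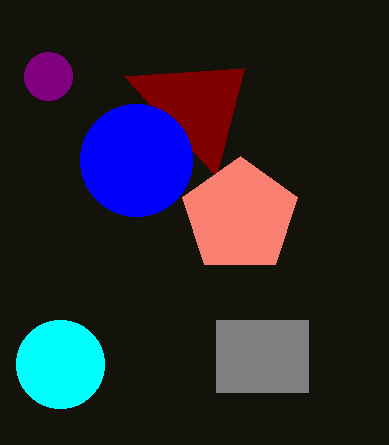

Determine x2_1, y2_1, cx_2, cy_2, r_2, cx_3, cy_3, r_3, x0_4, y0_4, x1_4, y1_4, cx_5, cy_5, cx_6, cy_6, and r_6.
x2_1 = 244, y2_1 = 68, cx_2 = 136, cy_2 = 160, r_2 = 56, cx_3 = 60, cy_3 = 364, r_3 = 44, x0_4 = 216, y0_4 = 320, x1_4 = 308, y1_4 = 392, cx_5 = 240, cy_5 = 216, cx_6 = 48, cy_6 = 76, r_6 = 24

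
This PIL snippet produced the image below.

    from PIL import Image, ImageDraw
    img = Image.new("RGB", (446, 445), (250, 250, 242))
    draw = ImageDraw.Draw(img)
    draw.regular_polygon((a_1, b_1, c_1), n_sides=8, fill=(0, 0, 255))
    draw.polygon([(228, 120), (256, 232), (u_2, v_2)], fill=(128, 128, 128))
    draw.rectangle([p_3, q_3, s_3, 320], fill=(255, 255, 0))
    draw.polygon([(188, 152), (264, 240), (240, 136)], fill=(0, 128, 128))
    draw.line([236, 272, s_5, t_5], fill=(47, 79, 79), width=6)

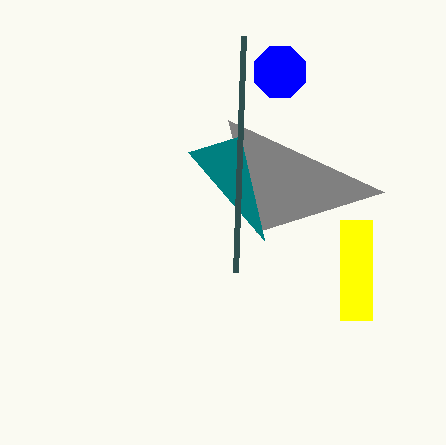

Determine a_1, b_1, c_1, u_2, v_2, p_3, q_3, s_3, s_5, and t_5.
a_1 = 280; b_1 = 72; c_1 = 28; u_2 = 384; v_2 = 192; p_3 = 340; q_3 = 220; s_3 = 372; s_5 = 244; t_5 = 36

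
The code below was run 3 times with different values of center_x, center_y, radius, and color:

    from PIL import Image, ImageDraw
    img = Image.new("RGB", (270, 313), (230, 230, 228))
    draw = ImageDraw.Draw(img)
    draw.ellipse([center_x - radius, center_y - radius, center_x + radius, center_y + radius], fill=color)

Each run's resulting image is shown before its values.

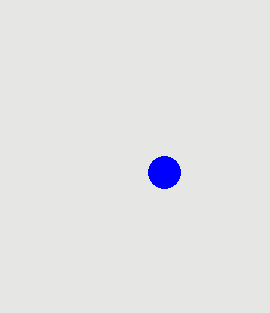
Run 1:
center_x = 164, center_y = 172, radius = 16, color = 'blue'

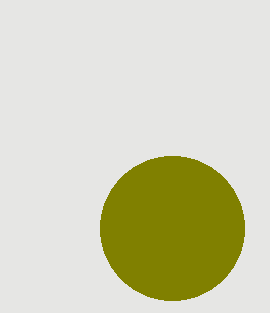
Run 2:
center_x = 172, center_y = 228, radius = 72, color = 'olive'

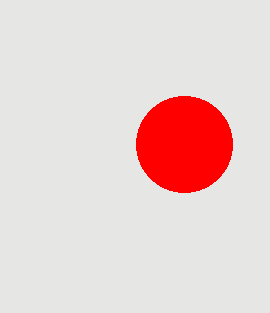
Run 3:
center_x = 184
center_y = 144
radius = 48
color = 'red'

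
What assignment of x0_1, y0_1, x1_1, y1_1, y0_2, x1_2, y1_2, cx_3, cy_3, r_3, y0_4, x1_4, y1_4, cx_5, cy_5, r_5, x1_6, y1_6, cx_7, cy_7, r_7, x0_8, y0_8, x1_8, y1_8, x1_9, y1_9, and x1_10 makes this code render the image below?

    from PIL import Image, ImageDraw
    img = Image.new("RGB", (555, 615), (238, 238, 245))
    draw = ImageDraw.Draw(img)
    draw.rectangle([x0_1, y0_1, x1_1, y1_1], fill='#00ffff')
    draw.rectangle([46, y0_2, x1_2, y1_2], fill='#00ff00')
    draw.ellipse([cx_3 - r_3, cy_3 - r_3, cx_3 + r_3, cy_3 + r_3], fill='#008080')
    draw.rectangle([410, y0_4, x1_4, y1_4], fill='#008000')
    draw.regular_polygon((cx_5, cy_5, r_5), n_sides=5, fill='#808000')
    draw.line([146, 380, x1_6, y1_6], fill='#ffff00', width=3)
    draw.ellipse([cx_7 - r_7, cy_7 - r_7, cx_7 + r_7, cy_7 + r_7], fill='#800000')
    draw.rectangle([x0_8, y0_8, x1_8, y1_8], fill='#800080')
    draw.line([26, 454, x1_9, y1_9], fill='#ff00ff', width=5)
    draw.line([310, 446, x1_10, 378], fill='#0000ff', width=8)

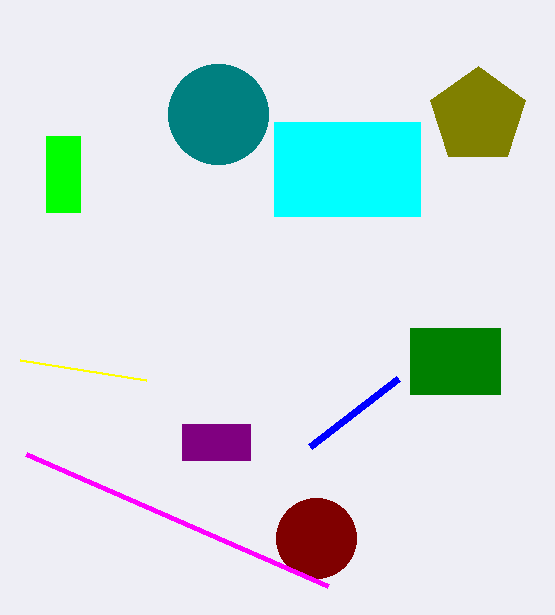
x0_1 = 274, y0_1 = 122, x1_1 = 420, y1_1 = 216, y0_2 = 136, x1_2 = 80, y1_2 = 212, cx_3 = 218, cy_3 = 114, r_3 = 50, y0_4 = 328, x1_4 = 500, y1_4 = 394, cx_5 = 478, cy_5 = 116, r_5 = 50, x1_6 = 20, y1_6 = 360, cx_7 = 316, cy_7 = 538, r_7 = 40, x0_8 = 182, y0_8 = 424, x1_8 = 250, y1_8 = 460, x1_9 = 328, y1_9 = 586, x1_10 = 398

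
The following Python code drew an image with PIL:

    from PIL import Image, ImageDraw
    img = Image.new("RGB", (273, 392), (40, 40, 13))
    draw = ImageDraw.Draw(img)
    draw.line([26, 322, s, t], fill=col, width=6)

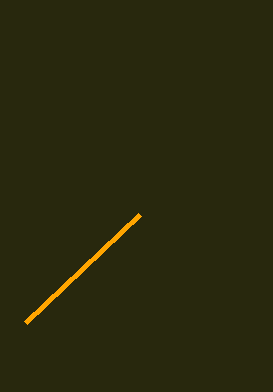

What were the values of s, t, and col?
s = 140; t = 214; col = 'orange'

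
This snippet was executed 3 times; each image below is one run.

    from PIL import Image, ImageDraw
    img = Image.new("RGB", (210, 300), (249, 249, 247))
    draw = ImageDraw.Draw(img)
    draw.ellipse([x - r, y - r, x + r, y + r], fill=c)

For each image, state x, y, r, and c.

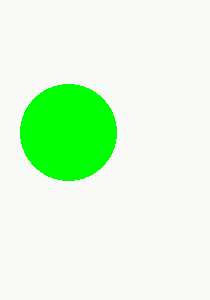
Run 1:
x = 68; y = 132; r = 48; c = 'lime'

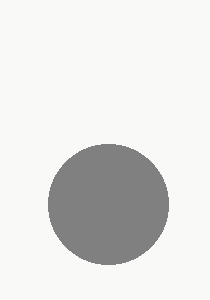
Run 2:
x = 108
y = 204
r = 60
c = 'gray'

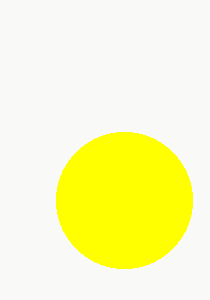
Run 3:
x = 124; y = 200; r = 68; c = 'yellow'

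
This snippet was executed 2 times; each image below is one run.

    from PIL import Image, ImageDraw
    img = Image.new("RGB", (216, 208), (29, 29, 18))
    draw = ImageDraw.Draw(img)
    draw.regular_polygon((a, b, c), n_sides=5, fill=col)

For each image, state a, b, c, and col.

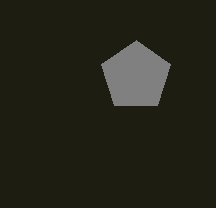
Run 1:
a = 136
b = 76
c = 36
col = 'gray'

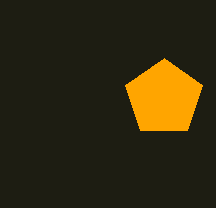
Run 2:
a = 164; b = 98; c = 40; col = 'orange'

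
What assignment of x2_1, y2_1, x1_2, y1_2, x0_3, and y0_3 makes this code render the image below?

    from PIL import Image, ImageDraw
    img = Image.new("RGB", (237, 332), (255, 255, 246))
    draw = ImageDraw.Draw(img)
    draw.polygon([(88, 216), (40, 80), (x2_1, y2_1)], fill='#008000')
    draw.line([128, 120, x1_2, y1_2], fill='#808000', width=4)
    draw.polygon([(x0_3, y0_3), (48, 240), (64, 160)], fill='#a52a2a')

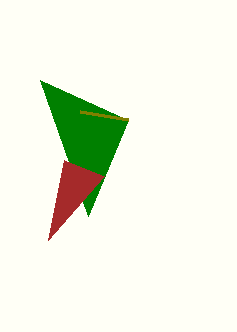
x2_1 = 128; y2_1 = 120; x1_2 = 80; y1_2 = 112; x0_3 = 104; y0_3 = 176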